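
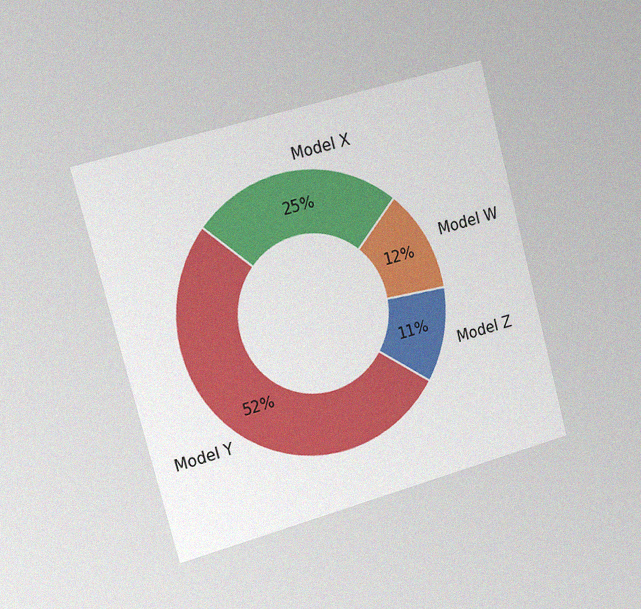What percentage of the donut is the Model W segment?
12%

The chart is tilted about 15° counter-clockwise and viewed slightly from the left, with some photo noise. The Model W segment takes up 12% of the ring.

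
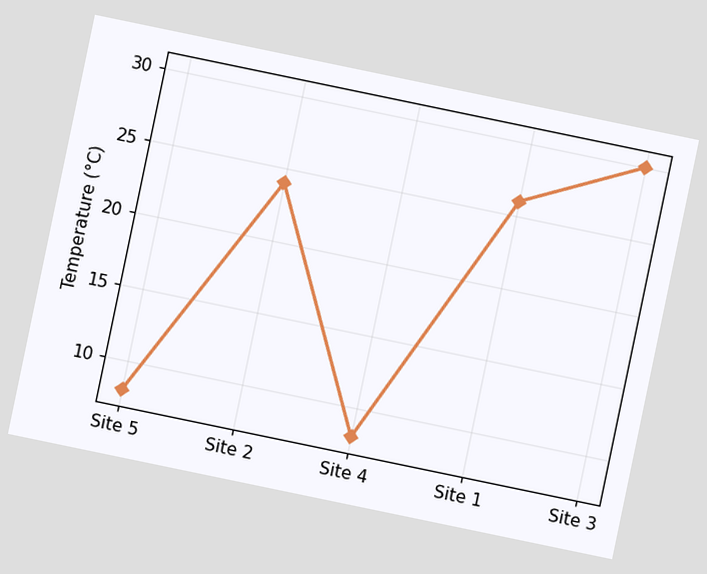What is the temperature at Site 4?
8°C

The chart is tilted about 12° clockwise. At Site 4, the line is at 8°C.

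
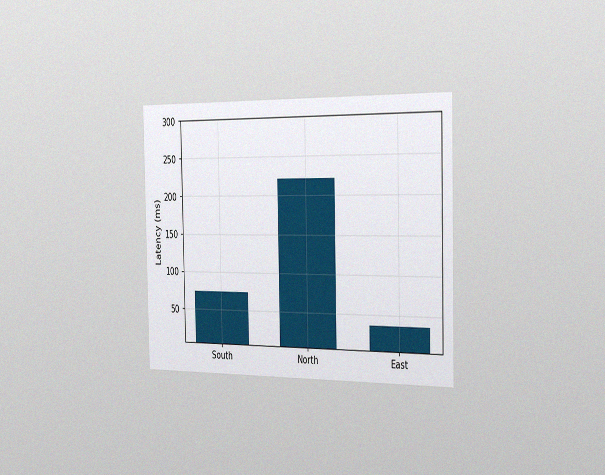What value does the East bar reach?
37ms

The chart is viewed slightly from the right, with some photo noise. Reading along the chart's y-axis, the East bar reaches 37ms.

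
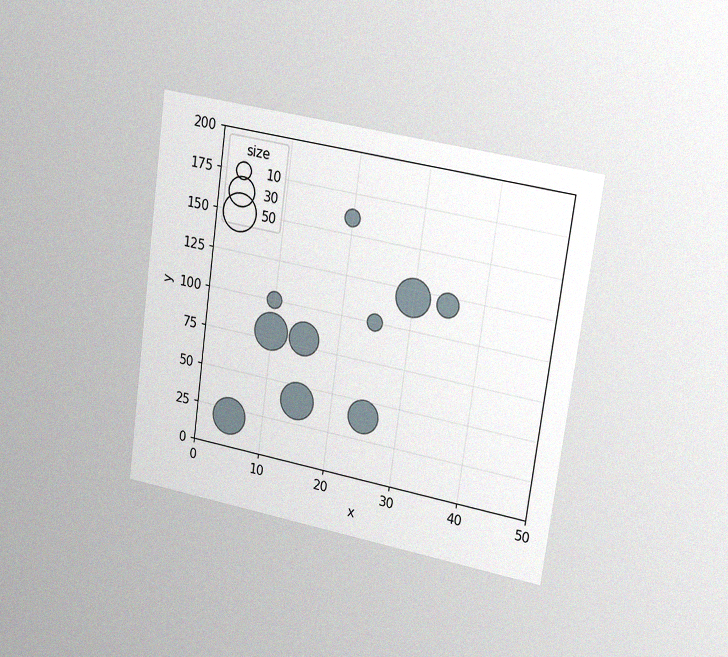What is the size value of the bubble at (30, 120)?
50

The chart is tilted about 8° clockwise and viewed slightly from the right, with some photo noise. Matching the bubble at (30, 120) against the size legend gives 50.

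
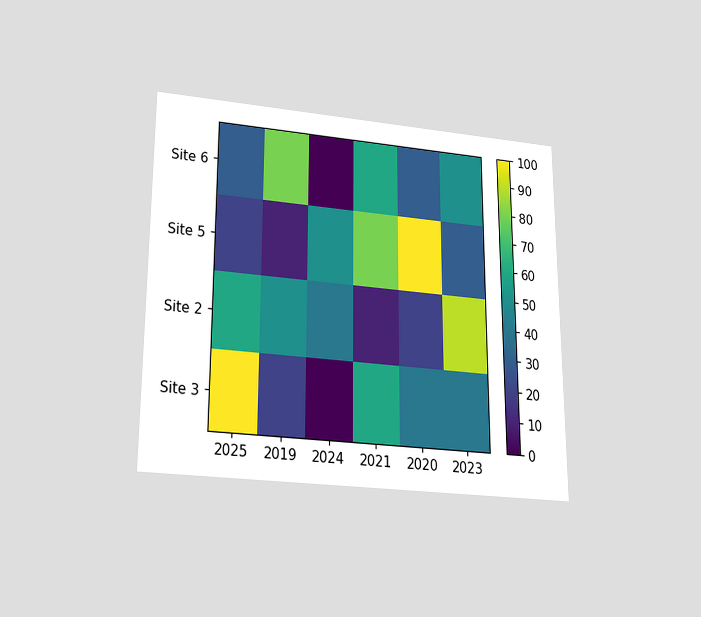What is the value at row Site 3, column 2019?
The chart is viewed slightly from below. Matching cell (Site 3, 2019) against the colorbar gives 20.

20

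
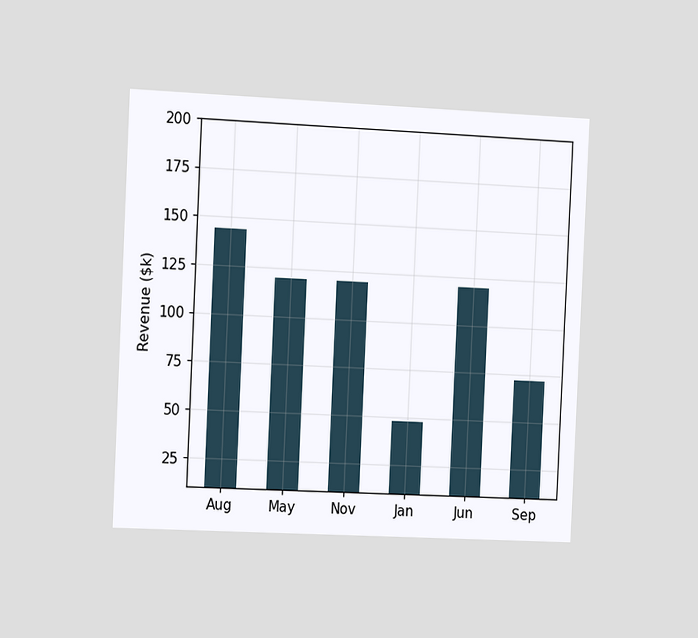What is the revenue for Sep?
The chart is tilted about 3° clockwise and viewed slightly from the left. Reading along the chart's y-axis, the Sep bar reaches $72k.

$72k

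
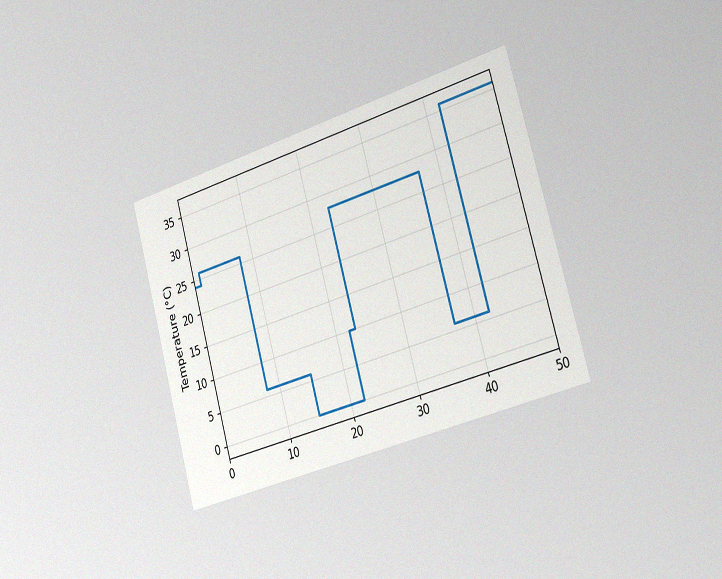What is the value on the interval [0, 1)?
24°C

The chart is tilted about 16° counter-clockwise and viewed slightly from the right, with some photo noise. On [0, 1) the step sits at 24°C.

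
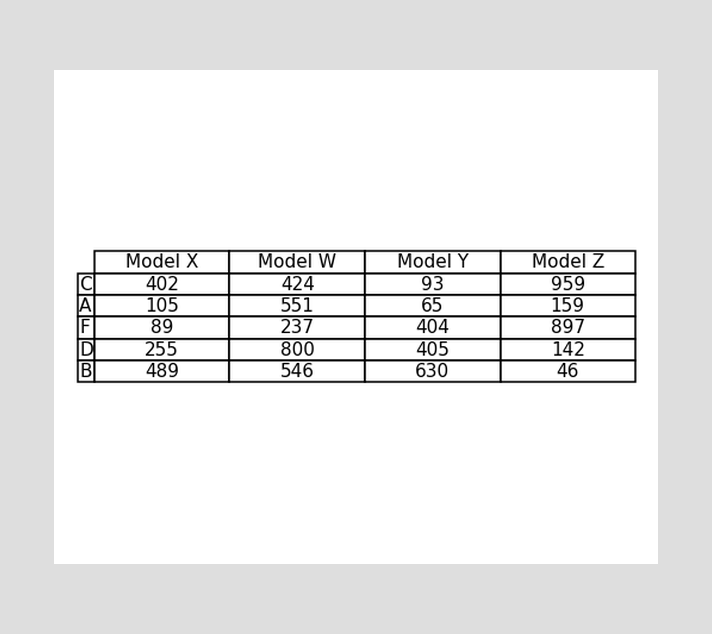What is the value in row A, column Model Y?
65

The (A, Model Y) cell reads 65.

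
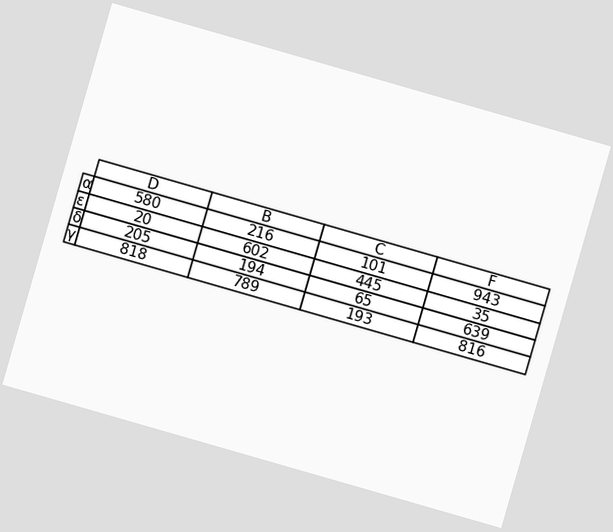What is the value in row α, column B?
216

The chart is tilted about 16° clockwise. The (α, B) cell reads 216.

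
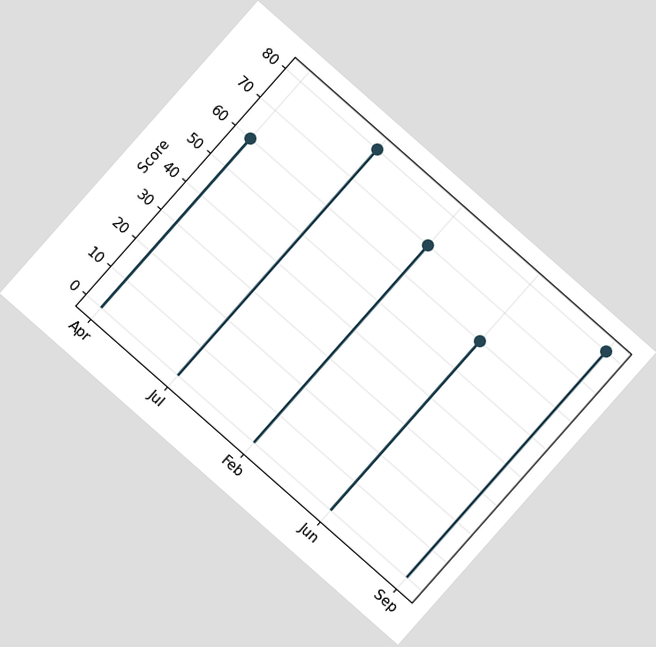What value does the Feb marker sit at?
The chart is tilted about 41° clockwise. The Feb marker sits at 70.

70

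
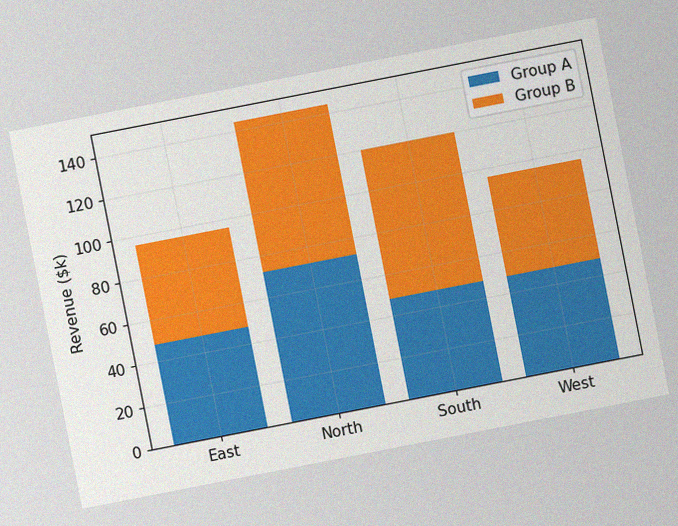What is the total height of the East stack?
The chart is tilted about 11° counter-clockwise, with some photo noise. The East stack's top reaches $96k on the y-axis.

$96k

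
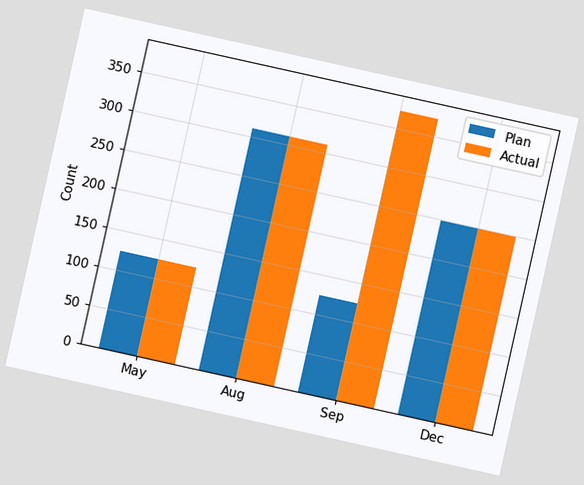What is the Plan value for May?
124

The chart is tilted about 13° clockwise. The Plan bar at May reaches 124 on the y-axis.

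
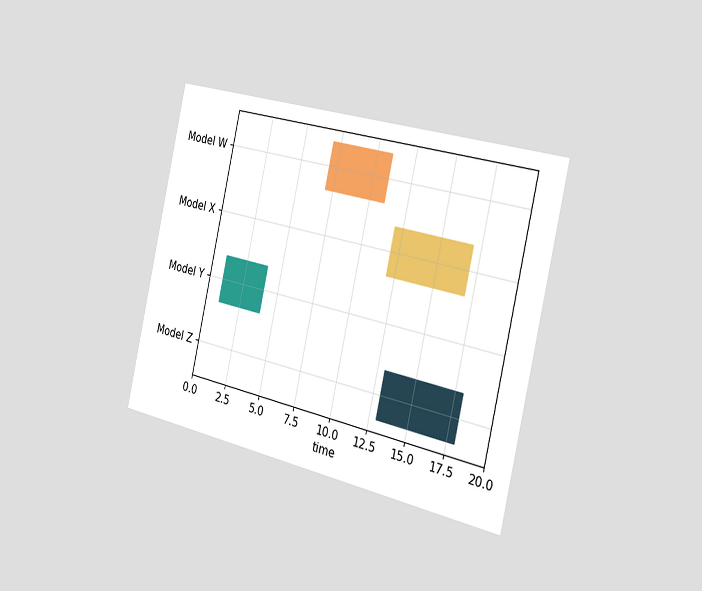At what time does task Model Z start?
13

The chart is tilted about 13° clockwise and viewed slightly from the right. The Model Z bar begins at t=13.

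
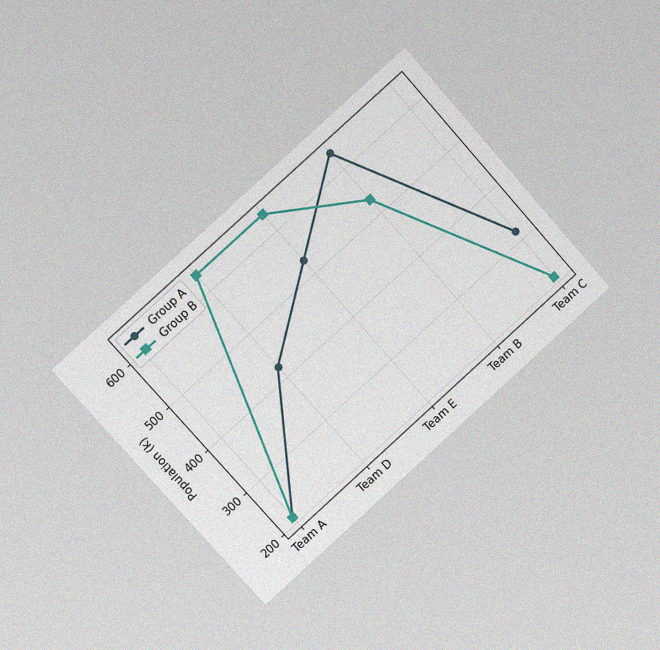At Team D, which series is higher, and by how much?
Group B, by 212k

The chart is tilted about 42° counter-clockwise and viewed slightly from the left, with some photo noise. At Team D, Group B sits above the other line by 212k.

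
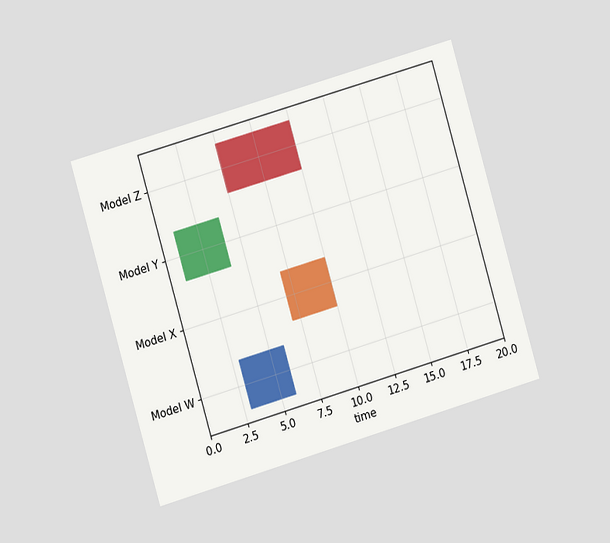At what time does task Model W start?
The chart is tilted about 16° counter-clockwise and viewed at a slight angle. The Model W bar begins at t=3.

3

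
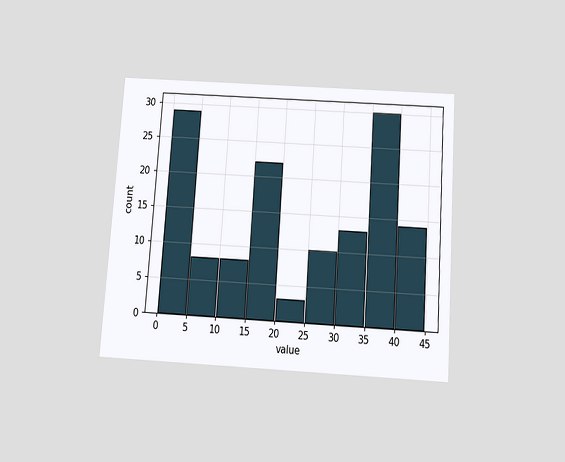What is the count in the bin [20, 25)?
3

The chart is tilted about 4° clockwise and viewed slightly from below. The [20, 25) bin has height 3.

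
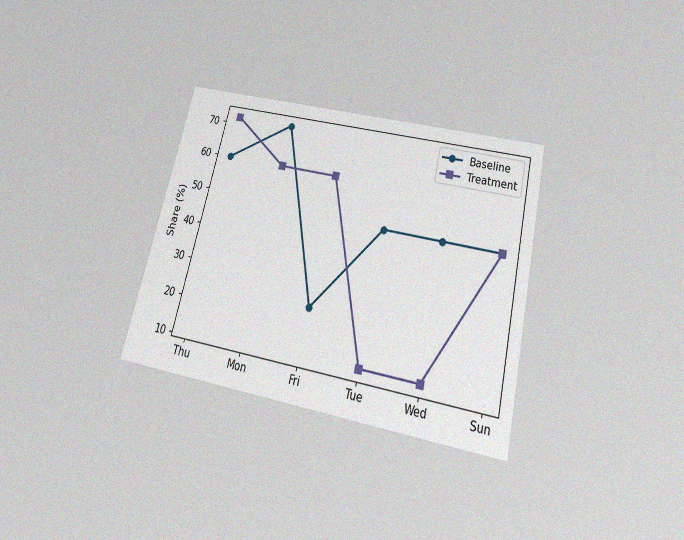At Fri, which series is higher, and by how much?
The chart is tilted about 14° clockwise and viewed slightly from below, with some photo noise. At Fri, Treatment sits above the other line by 36%.

Treatment, by 36%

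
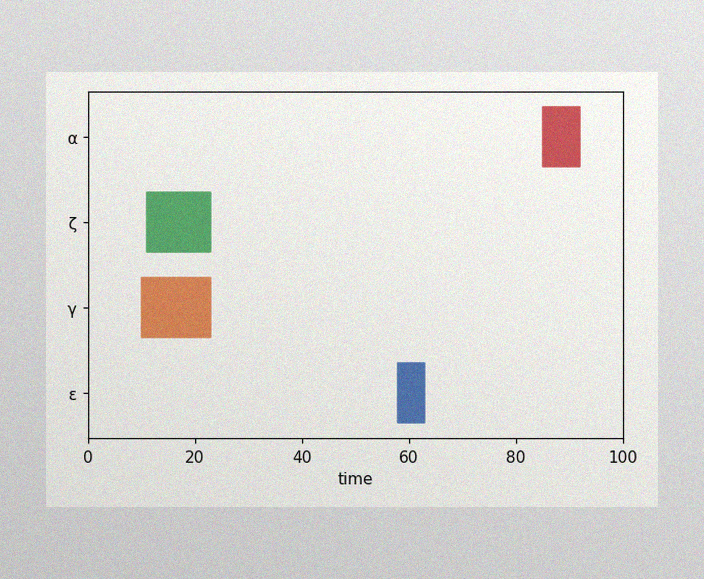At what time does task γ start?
The image has some photo noise and uneven lighting. The γ bar begins at t=10.

10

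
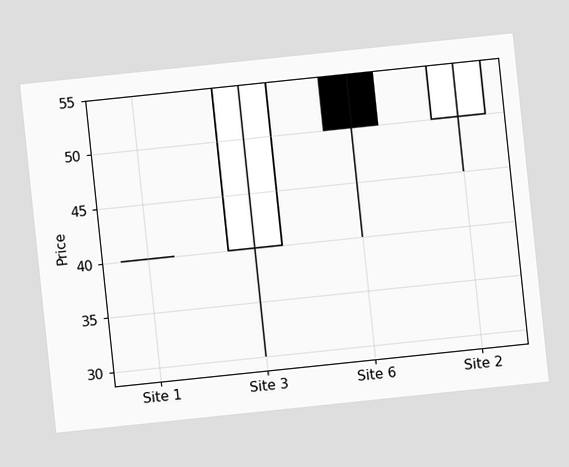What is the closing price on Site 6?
50

The chart is tilted about 6° counter-clockwise. The Site 6 candle closes at 50.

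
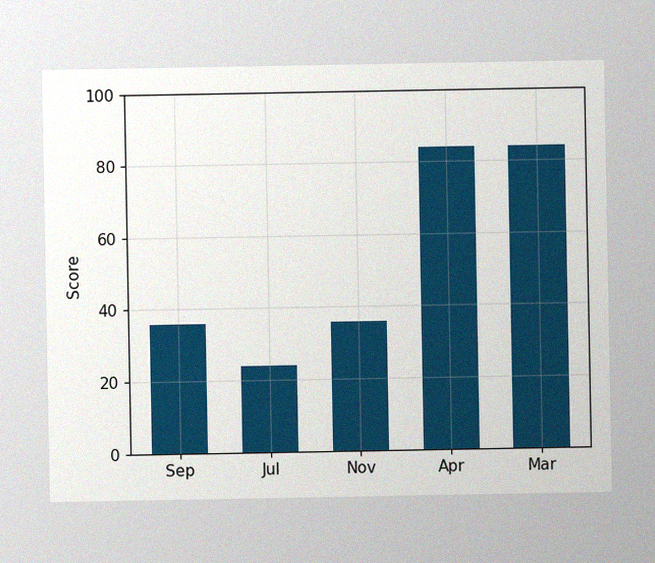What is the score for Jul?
24

The image has some photo noise and uneven lighting. Reading along the chart's y-axis, the Jul bar reaches 24.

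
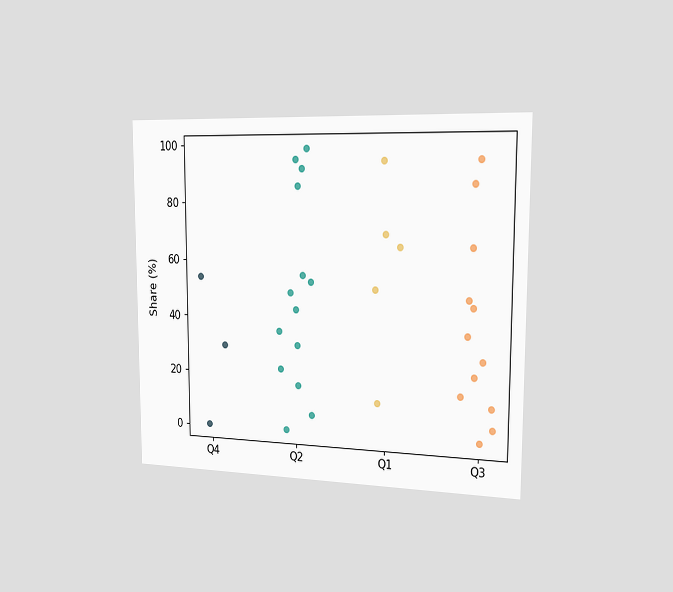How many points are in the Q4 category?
3

The chart is viewed slightly from the right. Counting the markers in the Q4 column gives 3.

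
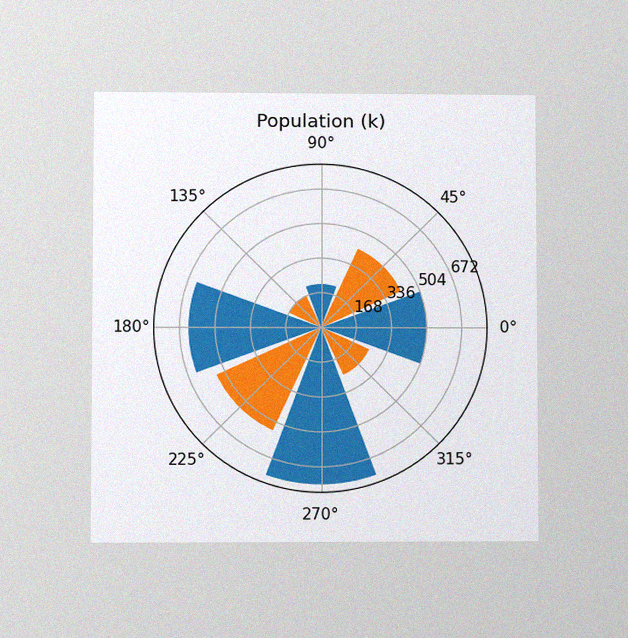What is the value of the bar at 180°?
630k

The chart is viewed at a slight angle, with some photo noise. The bar at 180° reaches 630k on the radial axis.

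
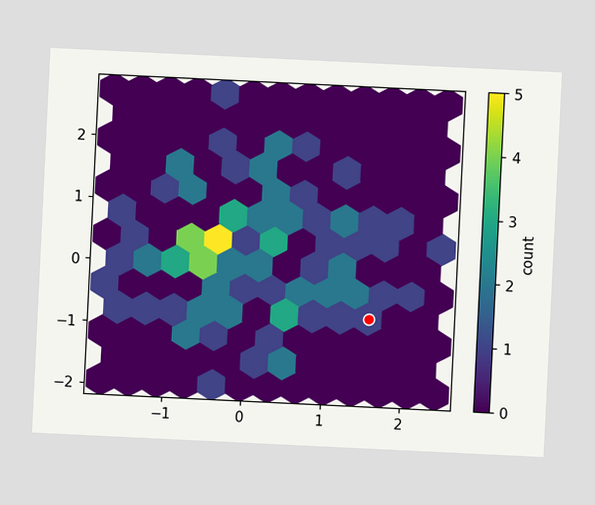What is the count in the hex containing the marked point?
The chart is tilted about 3° clockwise. The marked hex reads 1 on the colorbar.

1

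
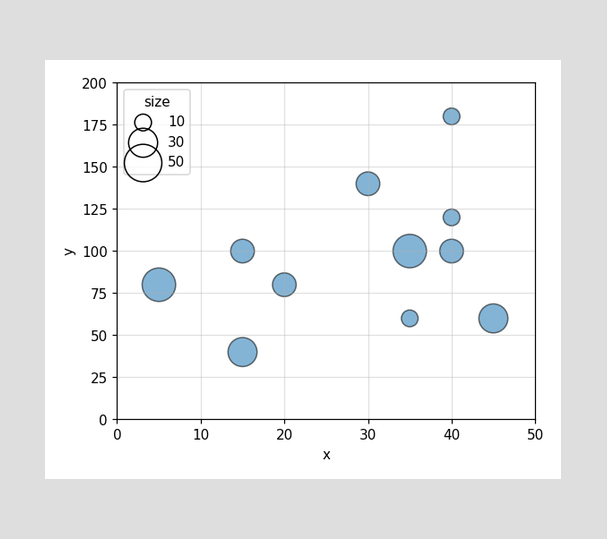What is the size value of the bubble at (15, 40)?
Matching the bubble at (15, 40) against the size legend gives 30.

30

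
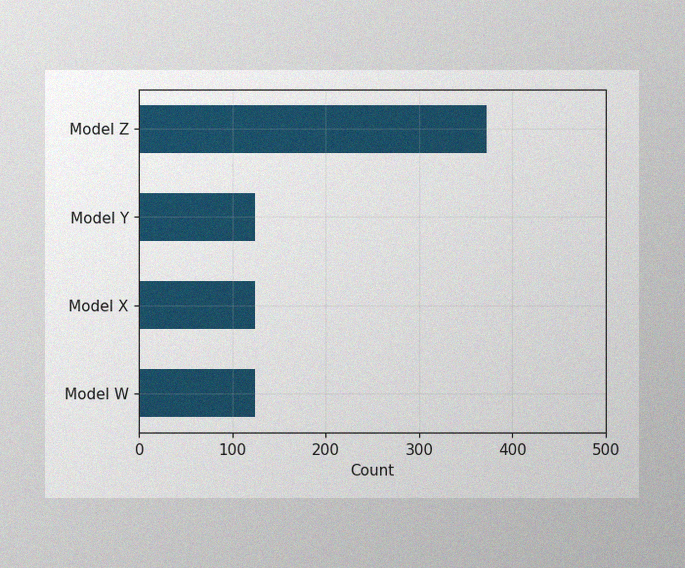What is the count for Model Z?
The image has some photo noise and uneven lighting. Reading along the chart's x-axis, the Model Z bar reaches 372.

372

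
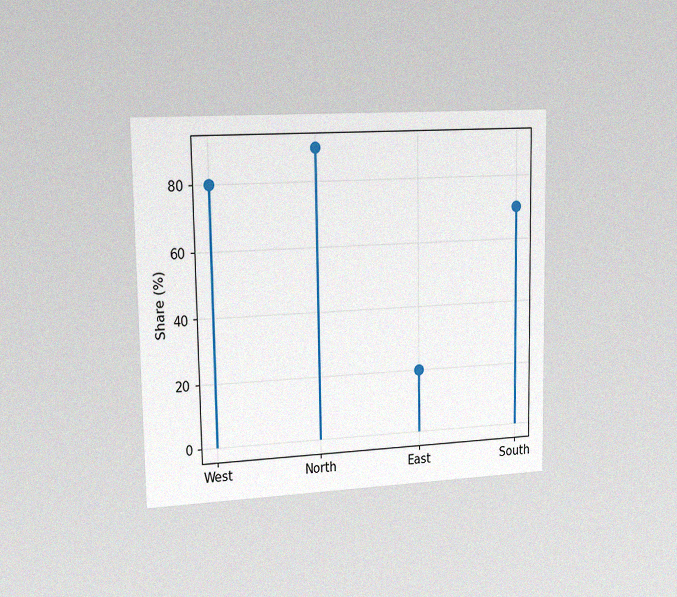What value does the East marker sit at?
20%

The chart is viewed slightly from the left, with some photo noise. The East marker sits at 20%.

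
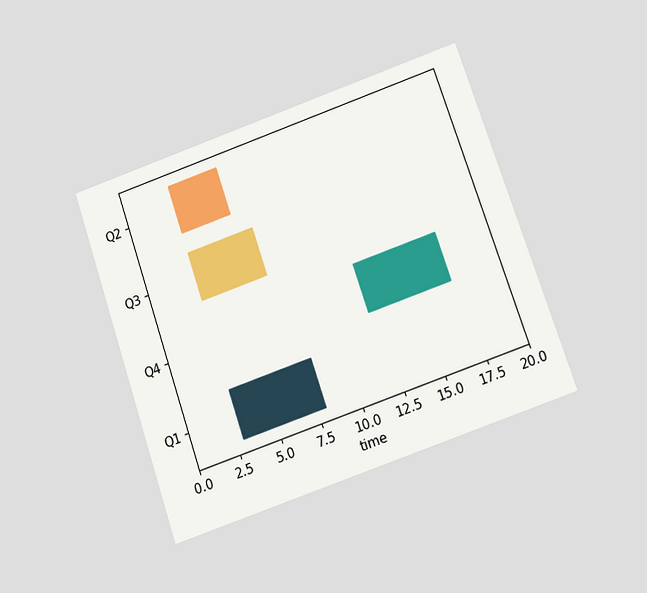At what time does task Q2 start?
3

The chart is tilted about 19° counter-clockwise and viewed slightly from below. The Q2 bar begins at t=3.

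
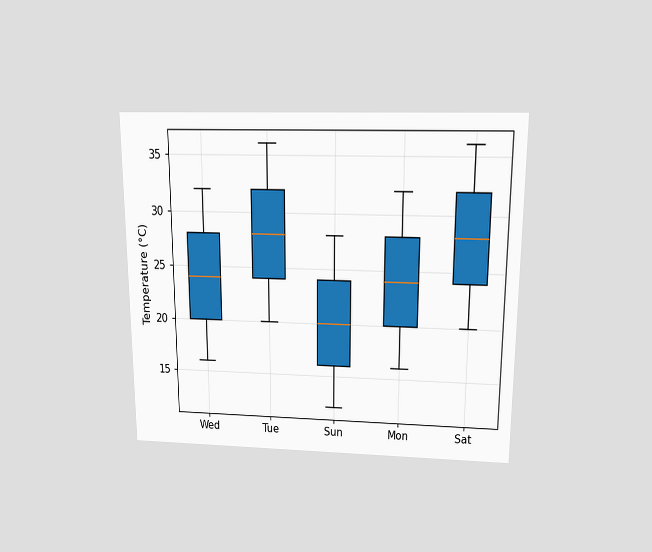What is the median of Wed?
24°C

The chart is viewed slightly from above. The median line in the Wed box sits at 24°C.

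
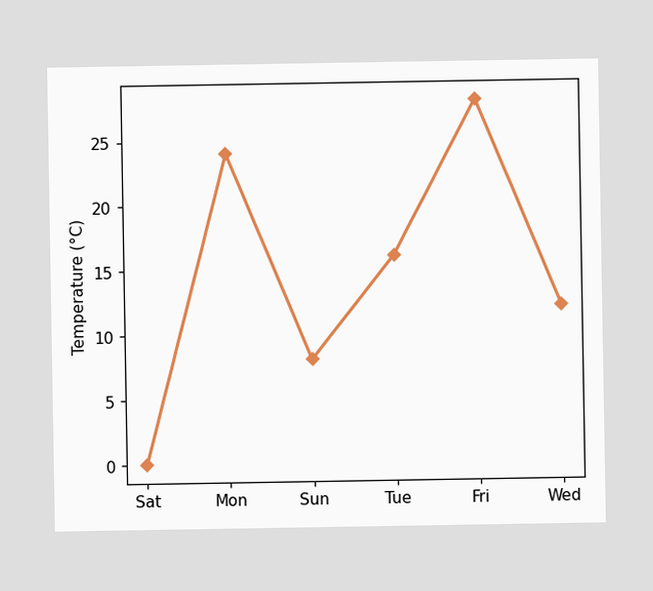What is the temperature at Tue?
At Tue, the line is at 16°C.

16°C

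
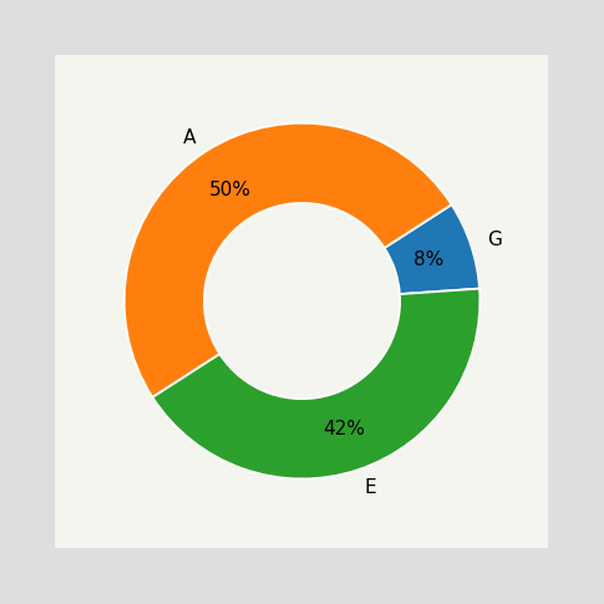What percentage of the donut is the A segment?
The A segment takes up 50% of the ring.

50%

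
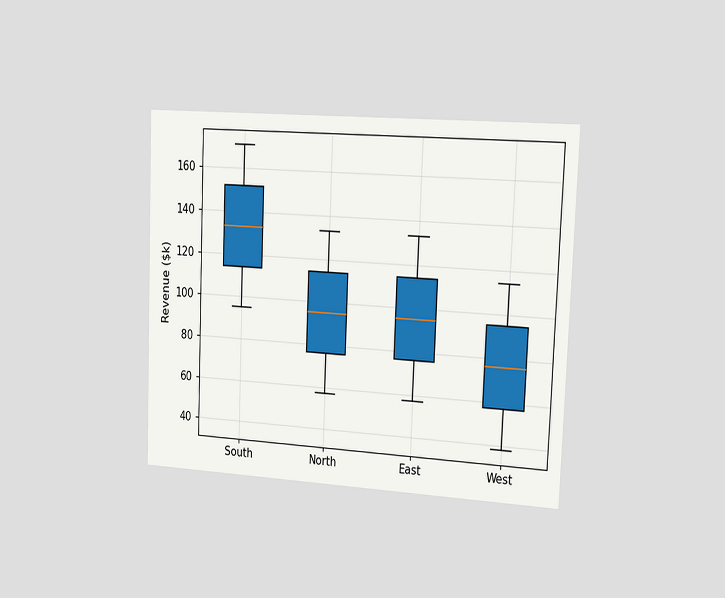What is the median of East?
The chart is tilted about 2° clockwise and viewed slightly from the right. The median line in the East box sits at $95k.

$95k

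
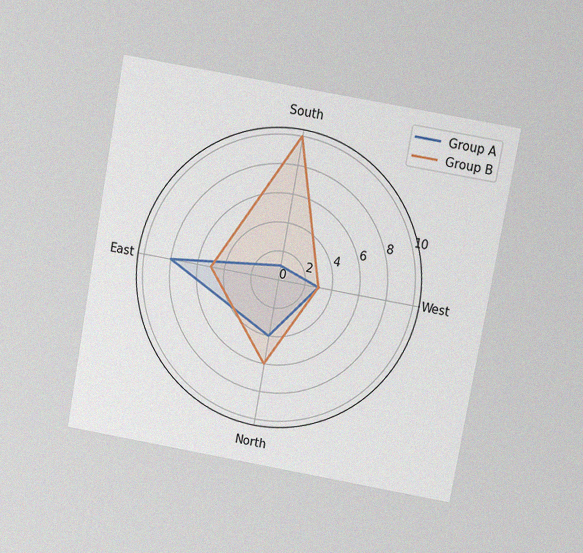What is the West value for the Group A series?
3

The chart is tilted about 10° clockwise and viewed at a slight angle, with some photo noise. On the West axis, Group A reaches 3.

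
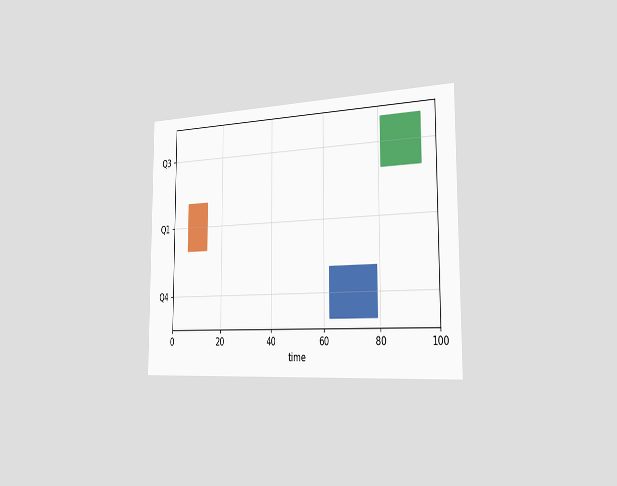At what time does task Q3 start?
81

The chart is viewed slightly from the right. The Q3 bar begins at t=81.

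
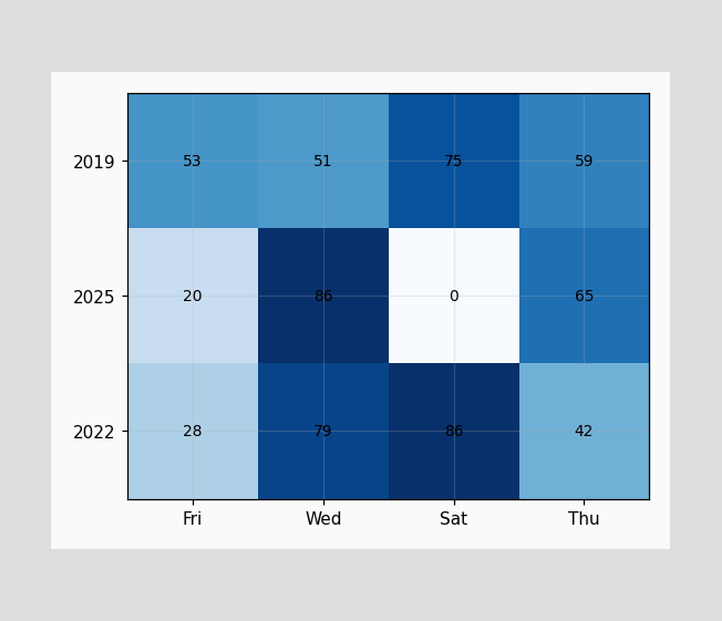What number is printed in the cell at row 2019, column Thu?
The (2019, Thu) cell reads 59.

59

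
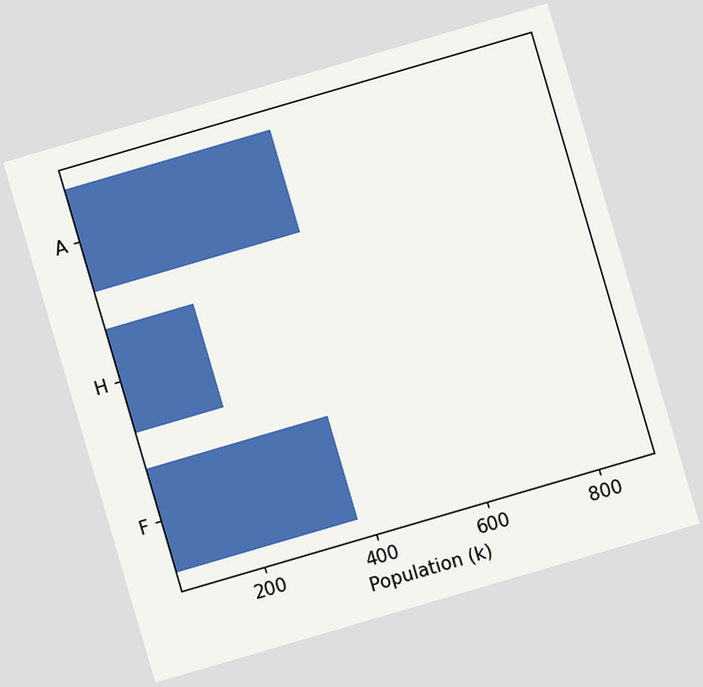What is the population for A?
The chart is tilted about 16° counter-clockwise. Reading along the chart's x-axis, the A bar reaches 420k.

420k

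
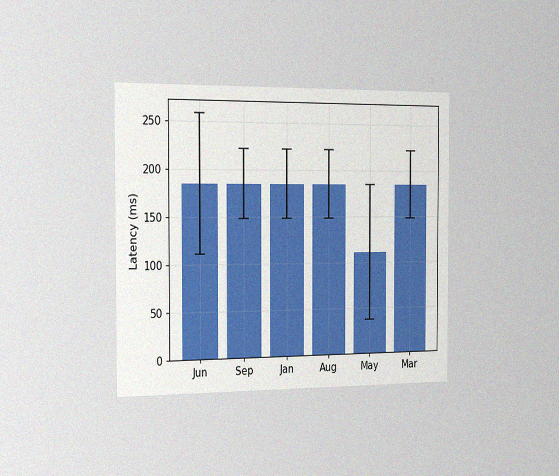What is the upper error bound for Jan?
The chart is viewed slightly from the left, with some photo noise. The Jan bar's upper whisker reaches 222ms.

222ms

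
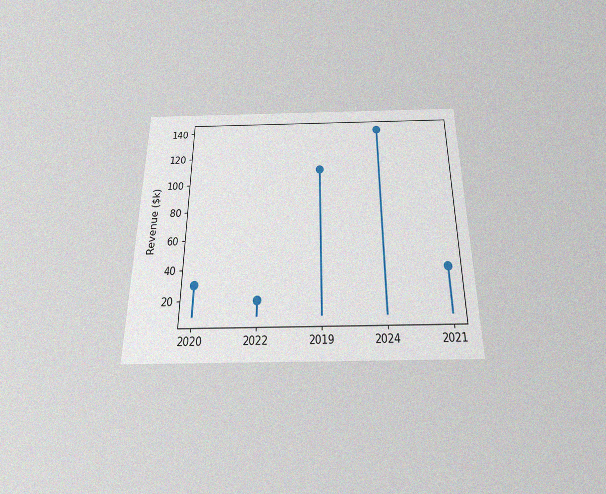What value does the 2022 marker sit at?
$20k

The chart is viewed slightly from below, with some photo noise. The 2022 marker sits at $20k.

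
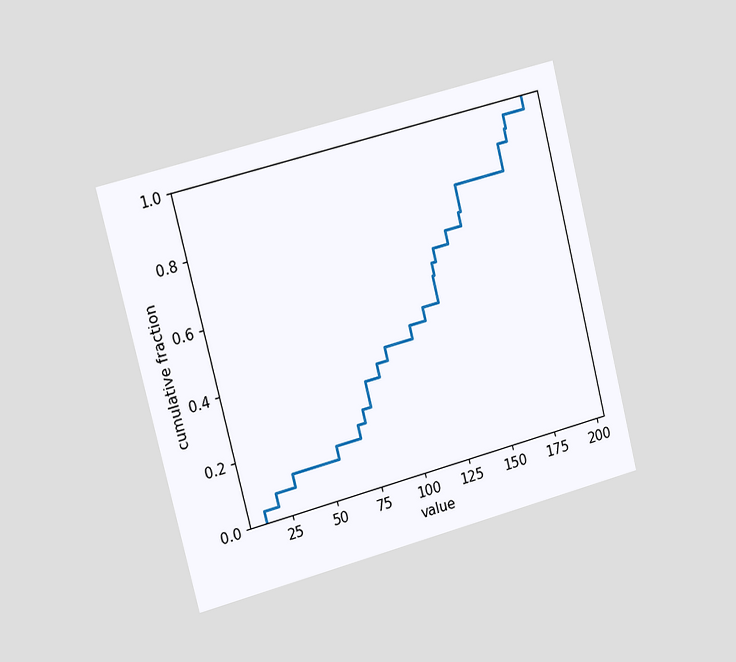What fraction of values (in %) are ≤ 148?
72%

The chart is tilted about 14° counter-clockwise and viewed slightly from the left. At x=148 the ECDF step is at 72%.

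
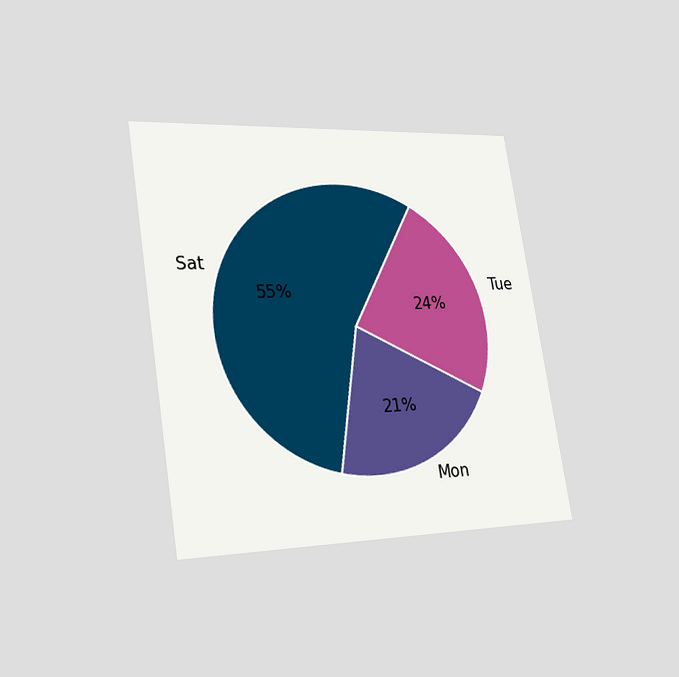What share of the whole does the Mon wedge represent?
The chart is tilted about 9° counter-clockwise and viewed slightly from the left. The Mon slice takes up 21% of the pie.

21%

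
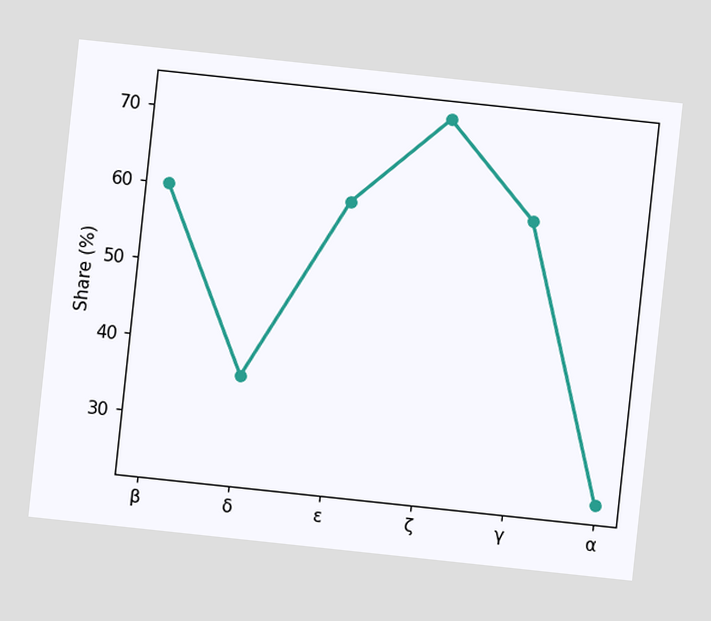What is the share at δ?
The chart is tilted about 6° clockwise. At δ, the line is at 36%.

36%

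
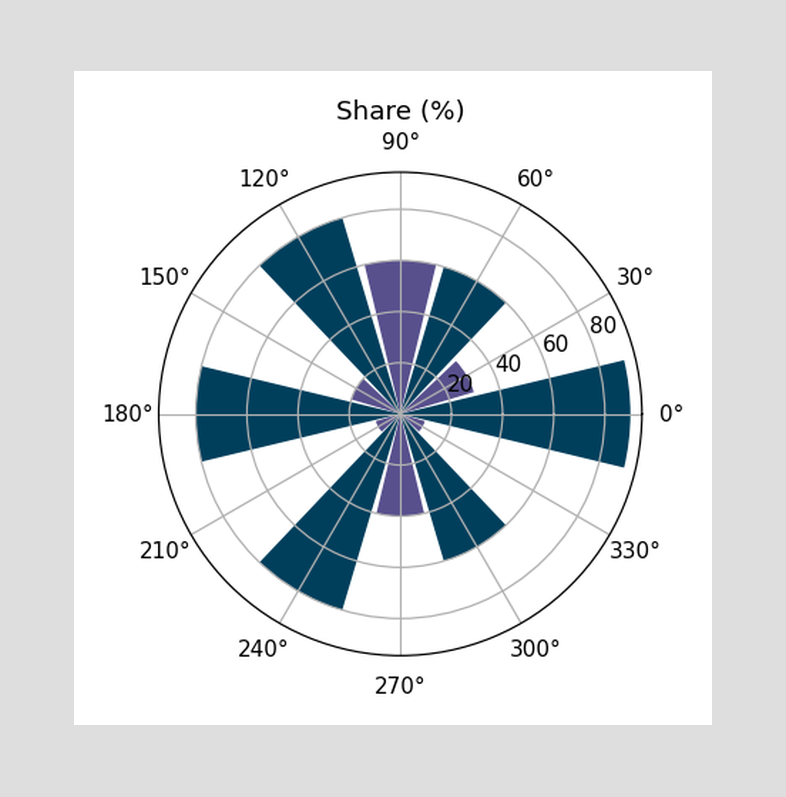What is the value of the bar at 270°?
The bar at 270° reaches 40% on the radial axis.

40%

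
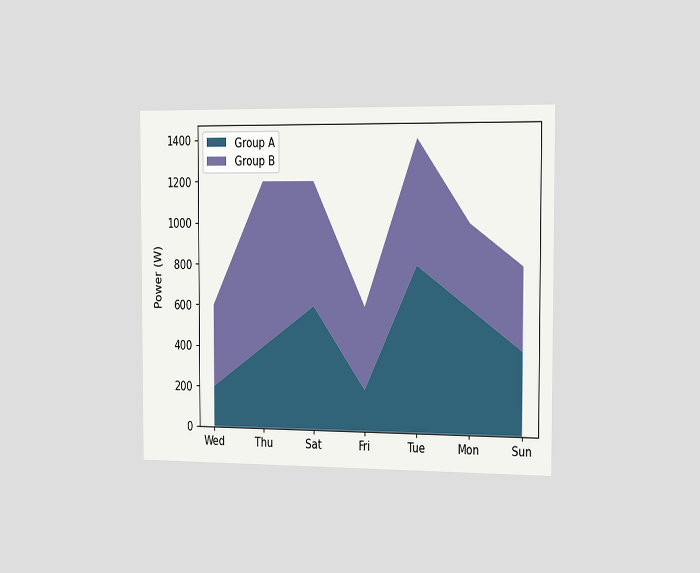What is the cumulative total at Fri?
600W

The chart is viewed slightly from the right. The stacked total at Fri reaches 600W.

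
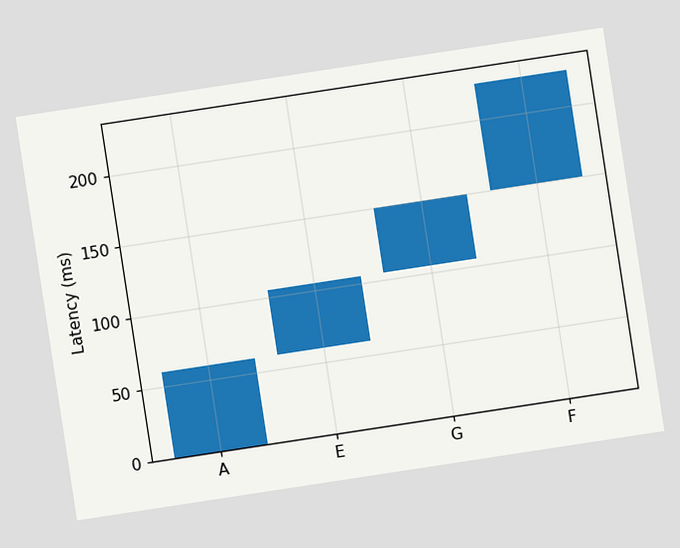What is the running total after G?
The chart is tilted about 9° counter-clockwise. After G the running total reaches 150ms.

150ms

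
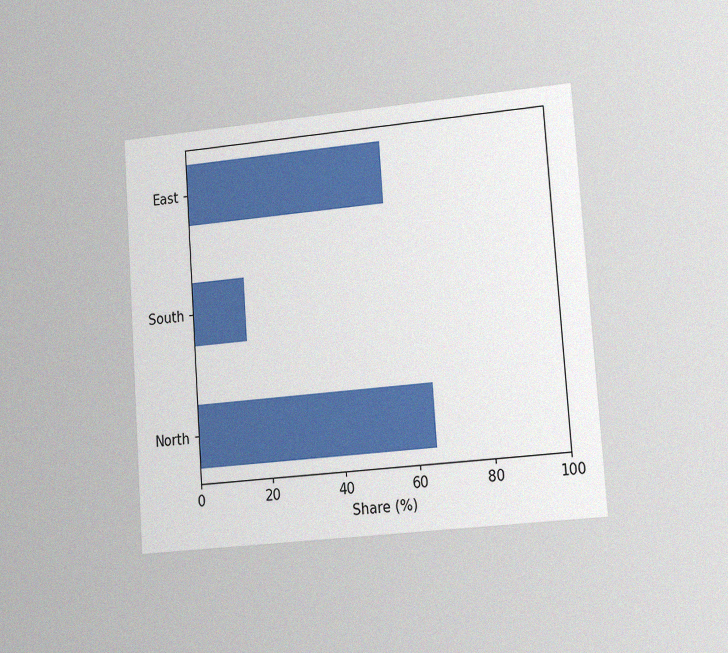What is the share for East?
The chart is tilted about 4° counter-clockwise and viewed slightly from the right, with some photo noise. Reading along the chart's x-axis, the East bar reaches 55%.

55%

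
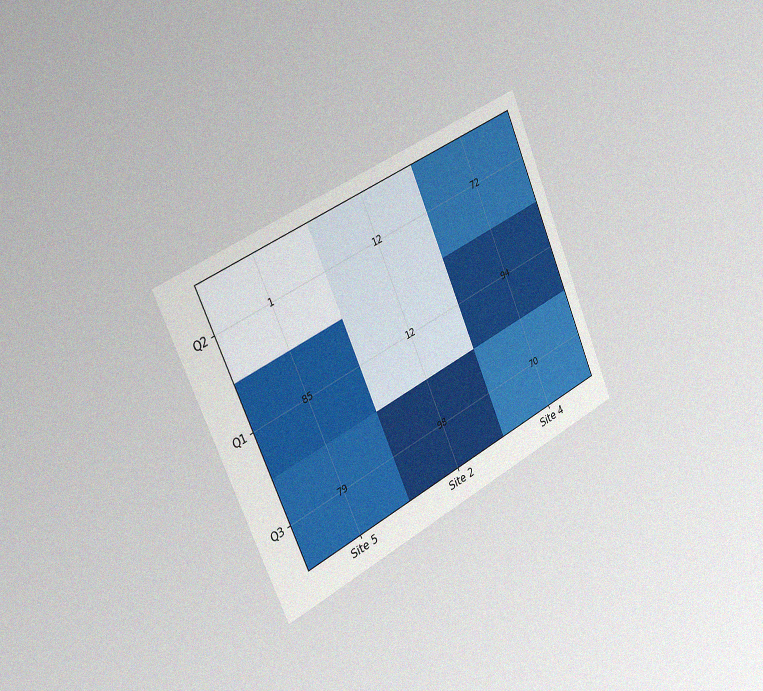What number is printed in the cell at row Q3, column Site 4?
70

The chart is tilted about 24° counter-clockwise and viewed slightly from the left, with some photo noise. The (Q3, Site 4) cell reads 70.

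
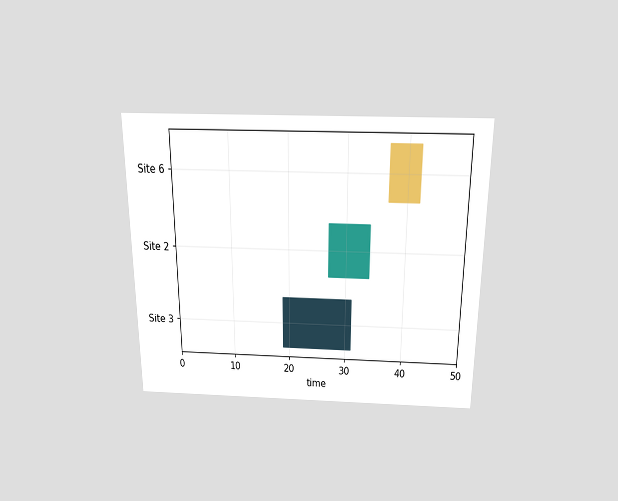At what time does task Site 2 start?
27

The chart is viewed slightly from above. The Site 2 bar begins at t=27.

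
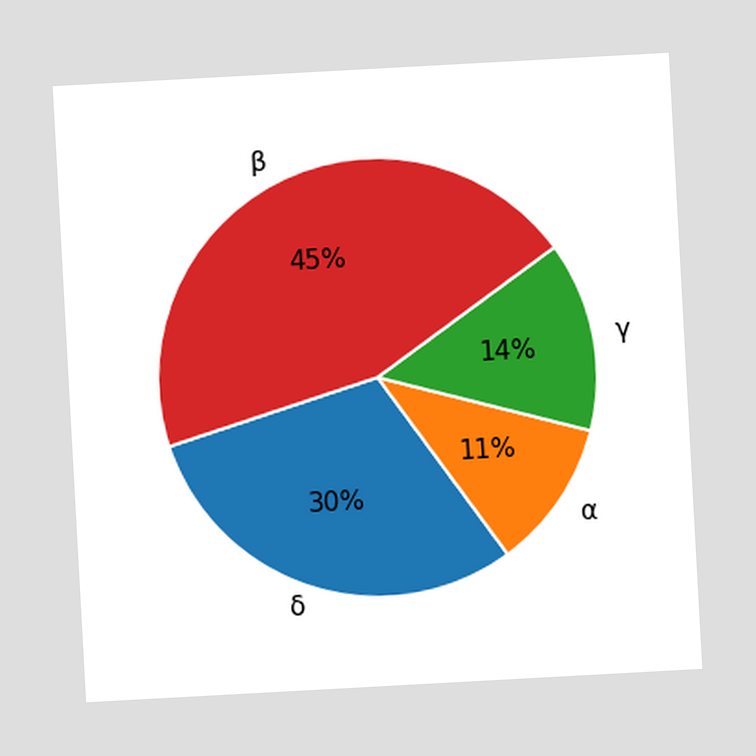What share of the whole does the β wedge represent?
45%

The chart is tilted about 3° counter-clockwise. The β slice takes up 45% of the pie.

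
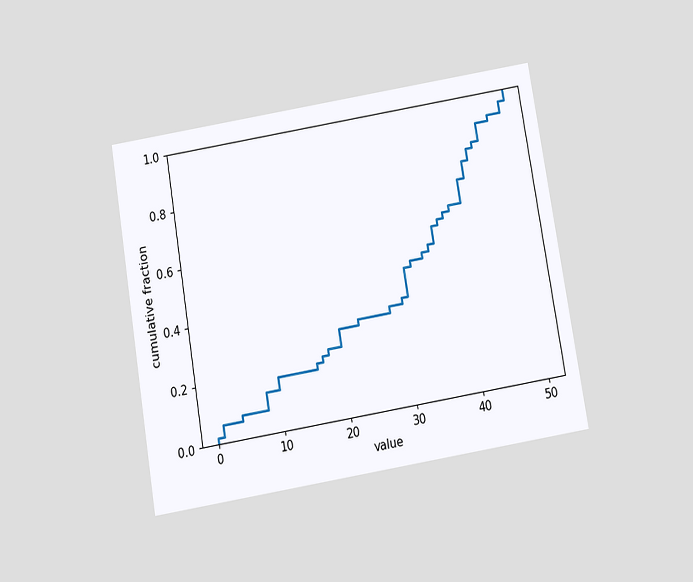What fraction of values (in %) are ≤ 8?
14%

The chart is tilted about 9° counter-clockwise and viewed slightly from below. At x=8 the ECDF step is at 14%.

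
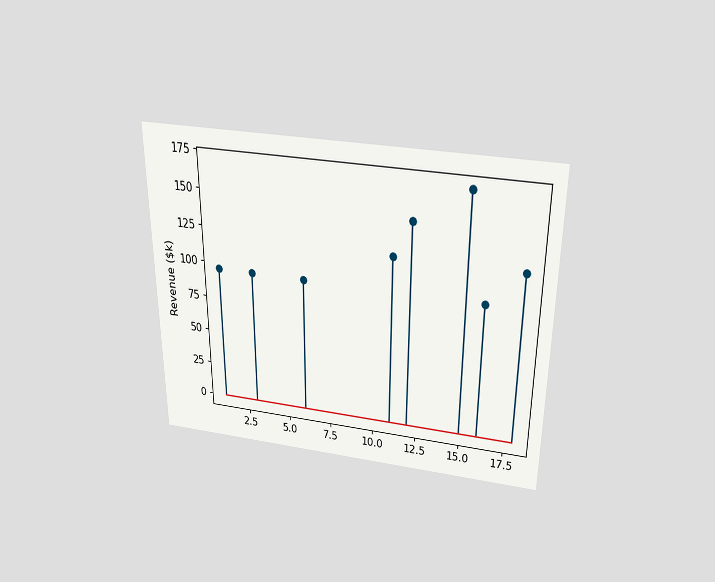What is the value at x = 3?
The chart is viewed slightly from above. The stem at x=3 reaches $96k.

$96k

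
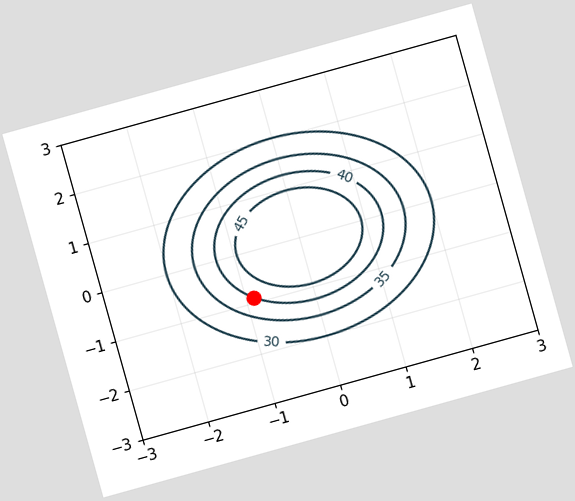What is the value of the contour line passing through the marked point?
The chart is tilted about 16° counter-clockwise. The marked point sits on the contour labelled 40.

40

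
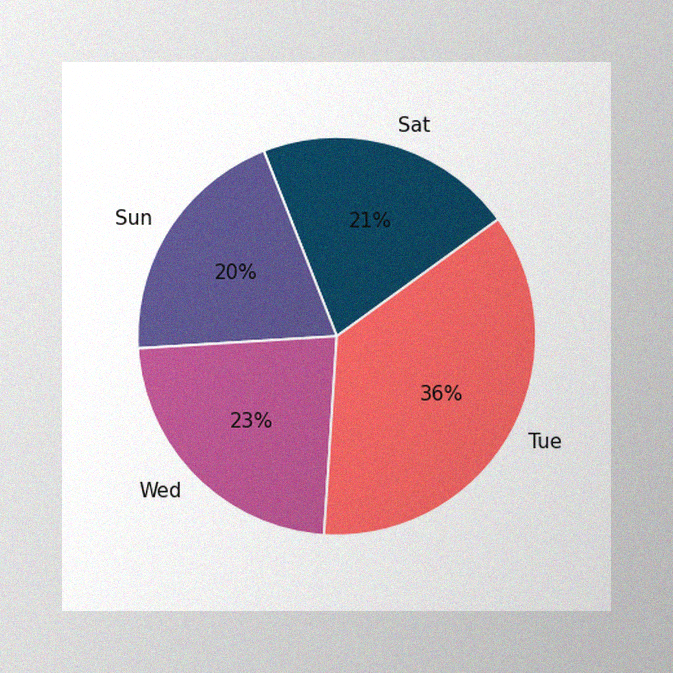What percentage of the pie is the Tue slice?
36%

The image has some photo noise and uneven lighting. The Tue slice takes up 36% of the pie.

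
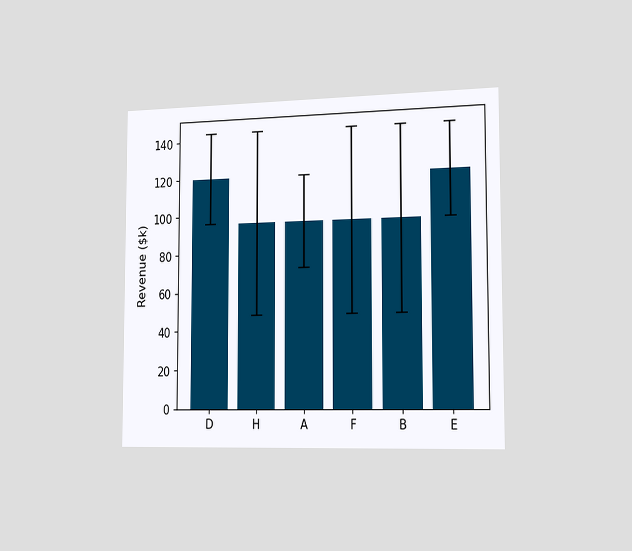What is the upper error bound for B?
The chart is viewed slightly from the right. The B bar's upper whisker reaches $144k.

$144k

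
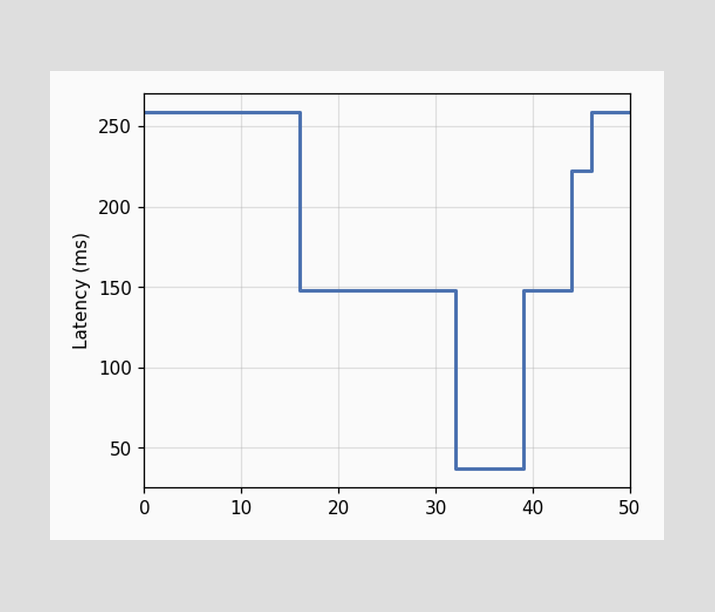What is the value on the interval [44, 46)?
On [44, 46) the step sits at 222ms.

222ms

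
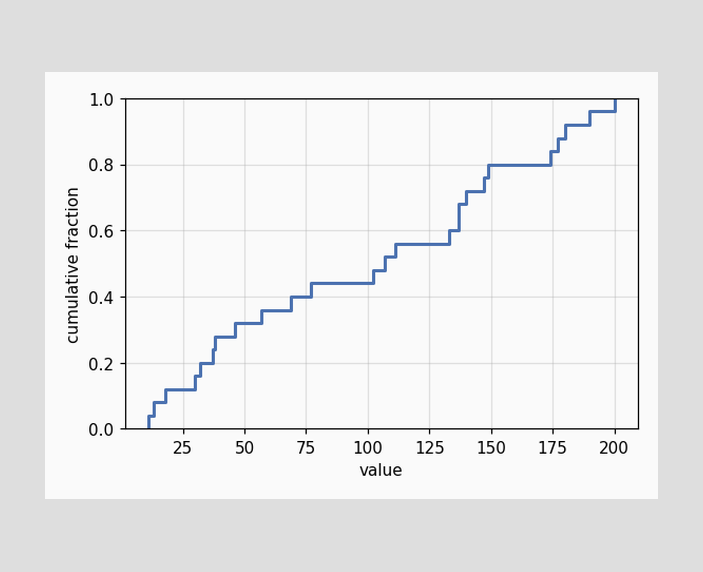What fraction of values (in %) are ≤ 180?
At x=180 the ECDF step is at 92%.

92%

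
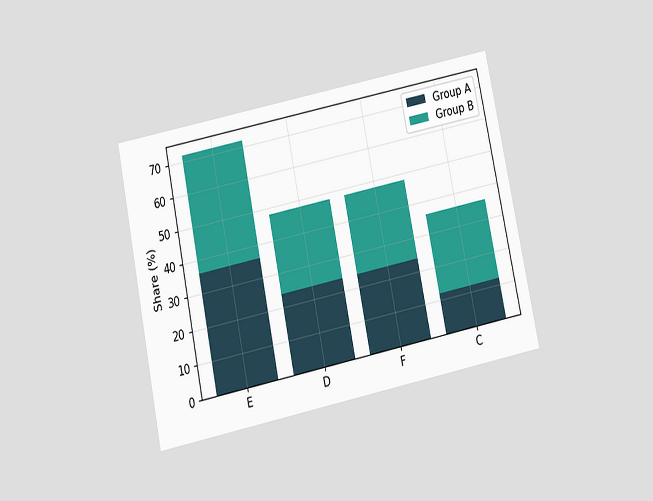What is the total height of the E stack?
The chart is tilted about 12° counter-clockwise and viewed slightly from below. The E stack's top reaches 72% on the y-axis.

72%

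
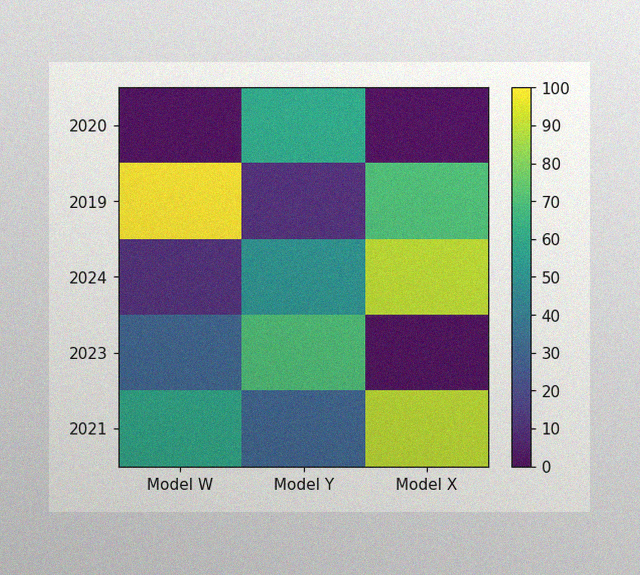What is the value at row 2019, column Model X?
The image has some photo noise and uneven lighting. Matching cell (2019, Model X) against the colorbar gives 70.

70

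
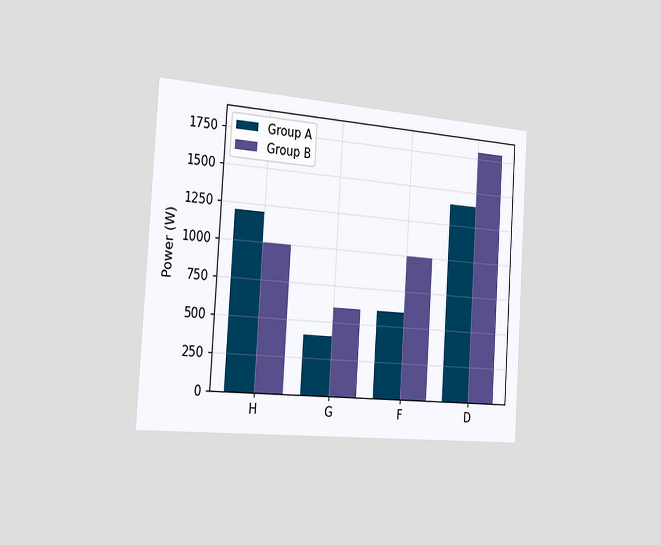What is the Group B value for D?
1800W

The chart is tilted about 4° clockwise and viewed slightly from the left. The Group B bar at D reaches 1800W on the y-axis.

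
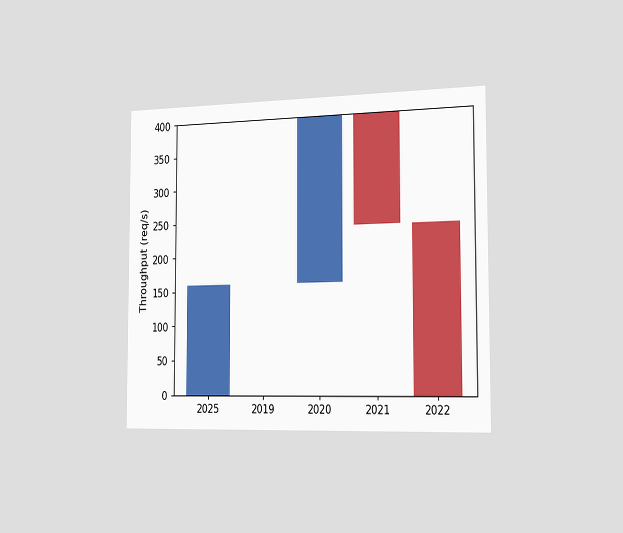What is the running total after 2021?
240req/s

The chart is viewed slightly from the right. After 2021 the running total reaches 240req/s.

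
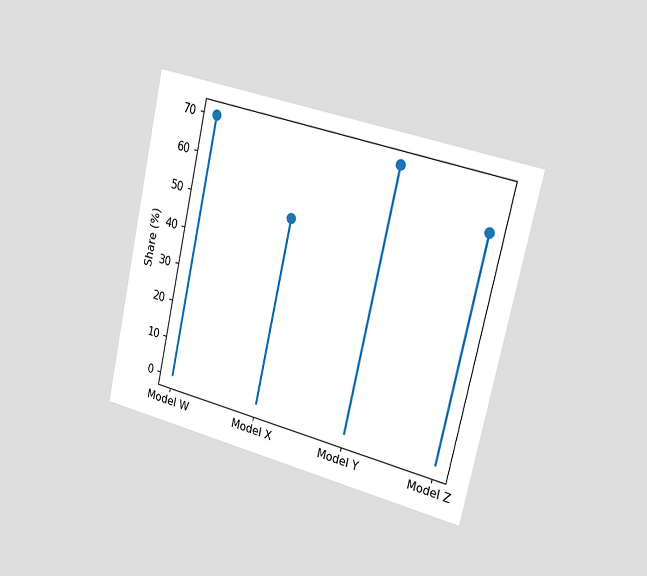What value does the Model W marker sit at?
The chart is tilted about 13° clockwise and viewed slightly from the right. The Model W marker sits at 70%.

70%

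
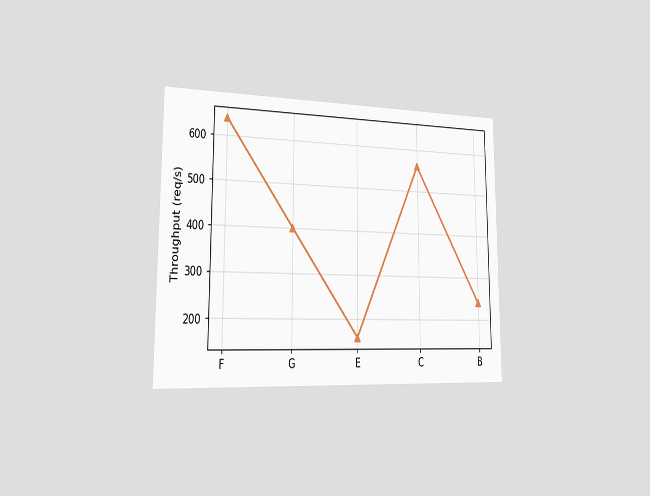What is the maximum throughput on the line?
640req/s

The chart is viewed slightly from the left. The highest point is at F, and reading across to the y-axis gives 640req/s.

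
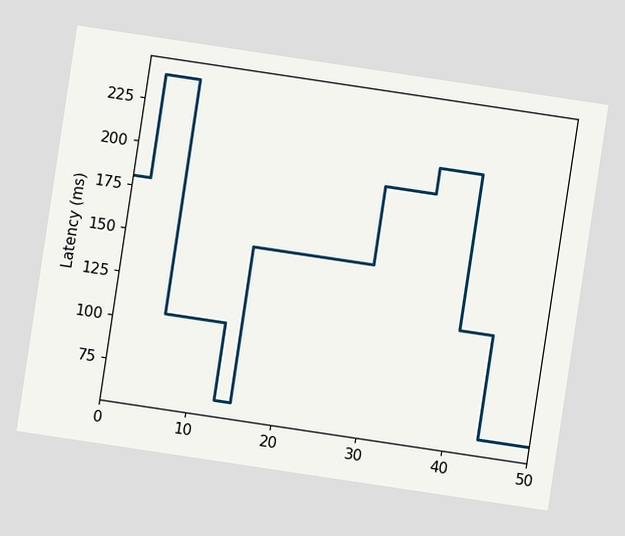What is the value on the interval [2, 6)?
The chart is tilted about 9° clockwise. On [2, 6) the step sits at 240ms.

240ms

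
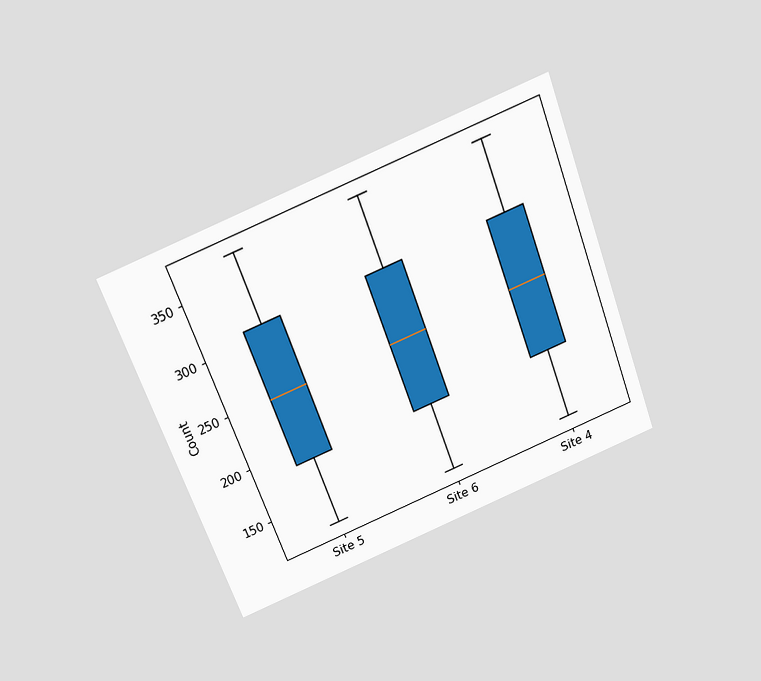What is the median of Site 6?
The chart is tilted about 21° counter-clockwise and viewed slightly from above. The median line in the Site 6 box sits at 248.

248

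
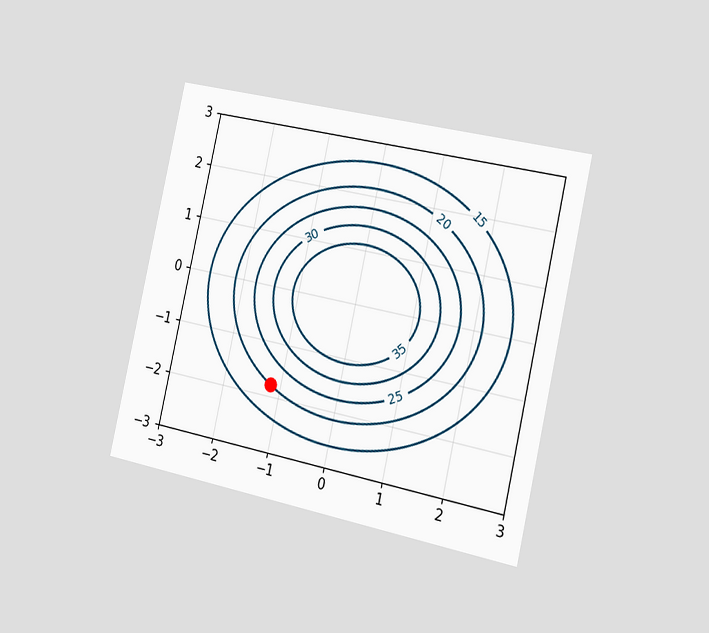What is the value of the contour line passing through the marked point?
20

The chart is tilted about 13° clockwise and viewed slightly from the right. The marked point sits on the contour labelled 20.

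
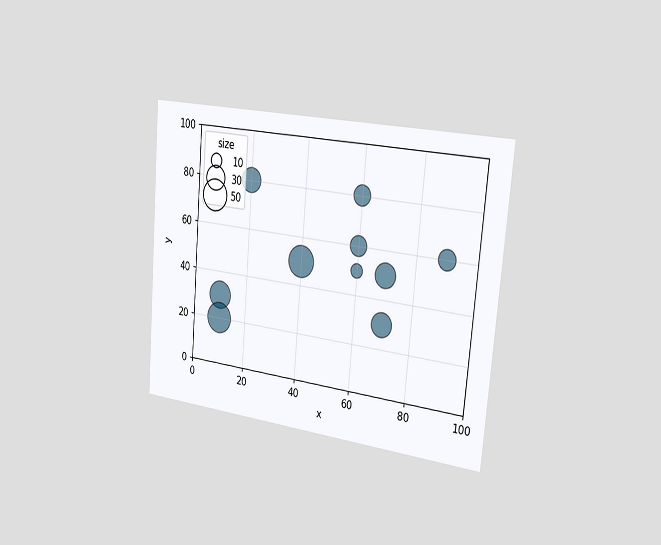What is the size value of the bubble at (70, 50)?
30

The chart is tilted about 5° clockwise and viewed slightly from the right. Matching the bubble at (70, 50) against the size legend gives 30.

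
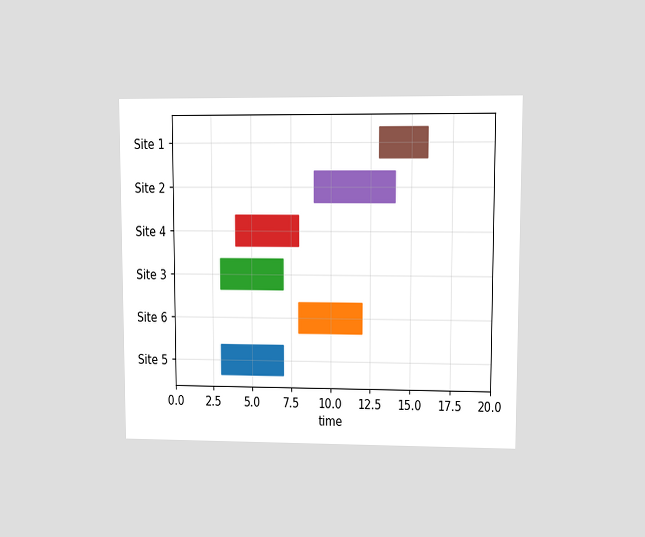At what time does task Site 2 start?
9

The chart is viewed at a slight angle. The Site 2 bar begins at t=9.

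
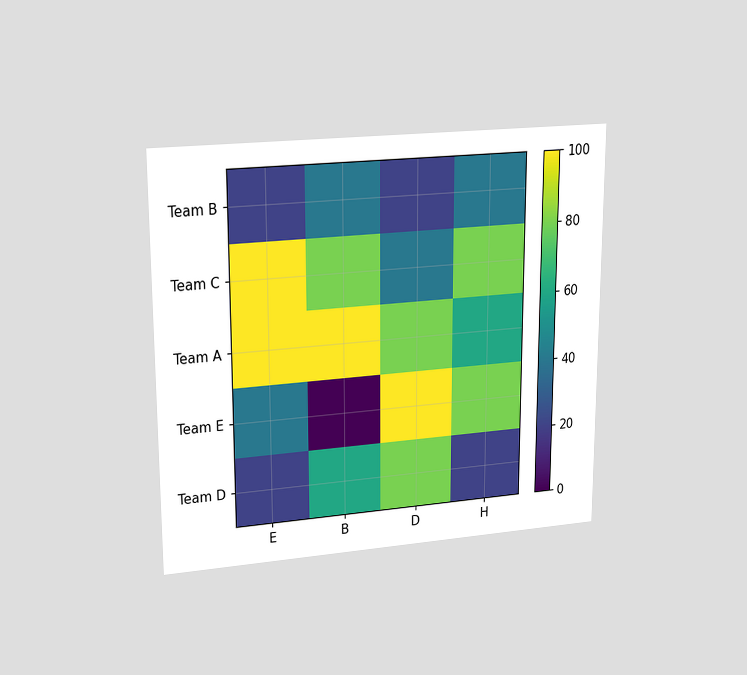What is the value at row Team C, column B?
80

The chart is viewed at a slight angle. Matching cell (Team C, B) against the colorbar gives 80.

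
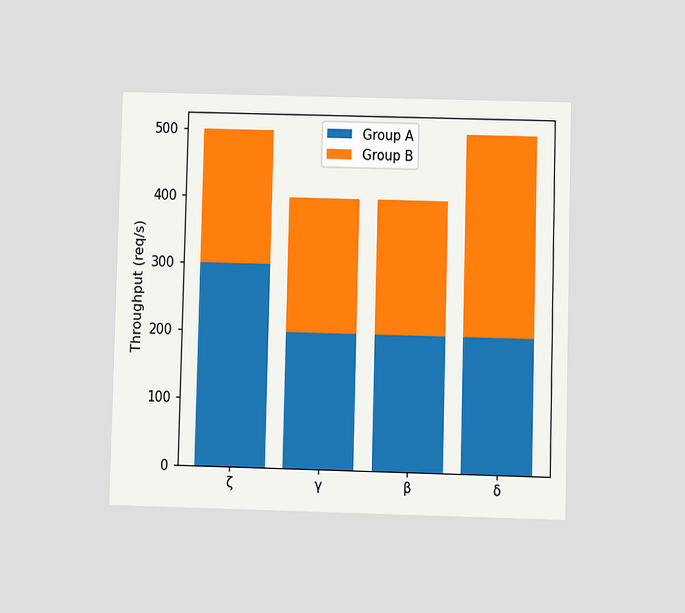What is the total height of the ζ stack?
The chart is viewed at a slight angle. The ζ stack's top reaches 500req/s on the y-axis.

500req/s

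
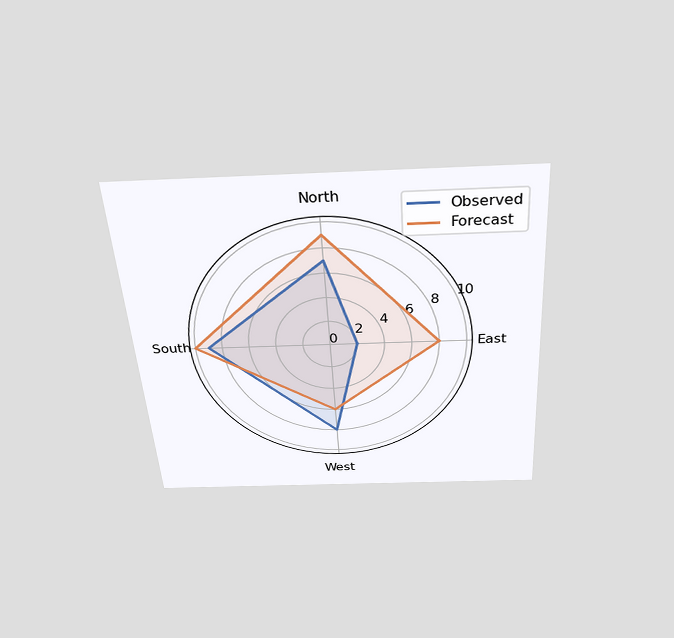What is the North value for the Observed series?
7

The chart is tilted about 4° counter-clockwise and viewed slightly from above. On the North axis, Observed reaches 7.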